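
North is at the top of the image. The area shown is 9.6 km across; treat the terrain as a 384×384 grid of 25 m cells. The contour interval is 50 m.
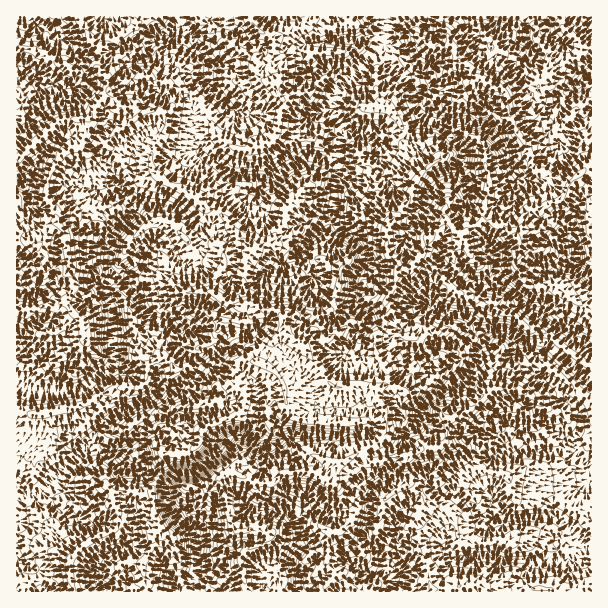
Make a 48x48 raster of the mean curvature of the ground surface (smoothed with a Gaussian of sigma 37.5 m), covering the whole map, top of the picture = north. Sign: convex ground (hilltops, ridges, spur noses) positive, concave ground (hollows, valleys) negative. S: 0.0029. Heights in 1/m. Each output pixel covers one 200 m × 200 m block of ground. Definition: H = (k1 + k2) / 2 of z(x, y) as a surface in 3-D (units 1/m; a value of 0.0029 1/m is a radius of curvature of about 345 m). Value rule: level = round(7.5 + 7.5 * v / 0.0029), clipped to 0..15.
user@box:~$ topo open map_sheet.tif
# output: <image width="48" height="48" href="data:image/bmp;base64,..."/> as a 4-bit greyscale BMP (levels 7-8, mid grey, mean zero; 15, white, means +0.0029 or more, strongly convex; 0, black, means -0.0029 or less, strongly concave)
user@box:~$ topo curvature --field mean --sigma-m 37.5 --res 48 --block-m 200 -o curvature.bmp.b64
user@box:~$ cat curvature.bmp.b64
<image width="48" height="48" href="data:image/bmp;base64,Qk32BAAAAAAAAHYAAAAoAAAAMAAAADAAAAABAAQAAAAAAIAEAAATCwAAEwsAABAAAAAAAAAAAAAAABEREQAiIiIAMzMzAERERABVVVUAZmZmAHd3dwCIiIgAmZmZAKqqqgC7u7sAzMzMAN3d3QDu7u4A////AKpVykRpmlVHlmxYwat4q6J5ycy5l6y6q4eG9gzEyFg1WcdLwLjMgkRmtZmprGaIeEd35wjaxmxEovVIN6lzTDWZlzI1AjM1V3mYrYAVaJwzqTyHkImHs1SedYmHm6mZdpl3efyDjc4li7W/oZq5VrR4ZaqavIloZ1eZVDS0nMIDe73ssMxrstHad4iFeam2SoqVR3nCjiDXLnIhBkKG0NYriJpFNCNEuFZ5mYujbgxKXEPGZlmJkMl2uISmbKpqmFZXZouerw/6qDiNOCjmlRmpRkmFineIZWxUmp8mChAJ/LuM2c6qakNlaHd4qneIh4mVNqgEO8SQrbxNxYaZi+XVSFaHqbqolYibZFPPK/31AutFW7p5tlr9umlkRDM2R3eHlVUhb1Z+sJAhHJlXeuUdnbRqaGeYS3eGXDj9SJufpwt+MBNWVIwUqDuEhYpXZ3qYhdFMxiISnvw3vcupmZbAXvlIRcR5hrm97GxAGd/+lWpXyHdnZ8ZkPnvUq0m3SUQyI7u8gFV3SJlnqWeZiZb+MIbdqeuTq2dlhAbZ85B3y7V3mVmpuauGxwepmHY6s6aobjAhta94aYaZdntWZ4dZaoCbaWXKGEpbepkeudMReMuHd7ZXh5lZfqZKpcmQt1mFnOMsepPtNYu5e6Z0iHg4AiYn9RMcMxzabLIqjKIy0RBKqJnYKaas38dBUMuSiIBFjbQvYQd2raok5FUM8KdXqKdFXeQpe/2ot7QvCqStVLrt7Jv0A+ljQBOI2AN7iyBqtpD1Ko2D3YpXZkPhrNtlKu694Hl5t4tEilBliJqrw2ZYekS6GF9HZ5MCBfrLuYmk15UryXhUhok2fBW4CH/IWIh6PpQoYFfx+JDwWaVnekuEJZufIl9fgsf1T2OUD02i1oCeC2amiU2pwMtsCOY6ory0LKqZDqmV2HUvoWunlLp5mguAiMgo9KxAf5d5D4edVU4E6rxUWoVph6FIecwme6rJ58naLnaMiZnCa5JKnGZmuGcJuJyCfmaHk8g1HbXIV4mTMiasZmd5vLoKhrThbcKZVpnOWUfkZmlWuZzKmLhHu7gLeZKWO7BdVmdrZxTld5gomrZohBMQa80ViVifBrRtg1iH2fCdV3l2ilZ3Q6moAJZWqld49gK9YKl0nvkcmpSVimZ0eLuolQY29Xh2f+CvCOdVbG+DnDtnWoZnnHm8it1IdDiZugfZCed0aobpWIO3Z6Znt3d7iH5zNHilgr9Abod5a4V+7cRaZ7Znp2VZhDZEynuxExB63ldomaR3RtXdyppqoVd3ymRK66xDqbsiymZluKV2dI6GgjapFoh7itc1tbpEupqXqGlkS8RVNC2GasqEPJirk19zWokohkvvtluaFTJq6ftH6nmnWkmYqDFVOYN0adiVhWm5ZHrqY2e3GIqURop5lsmsY3h6UspGeETJudx1N+tJZ5hii7QqZ1Z3qWRK3PY8phqyi6WSWbWocCYYcynrmYqGdle/K6aKjhwb1VRXjUWJzJKue55Fmrhs51VpSlJ4VjhcVA=="/>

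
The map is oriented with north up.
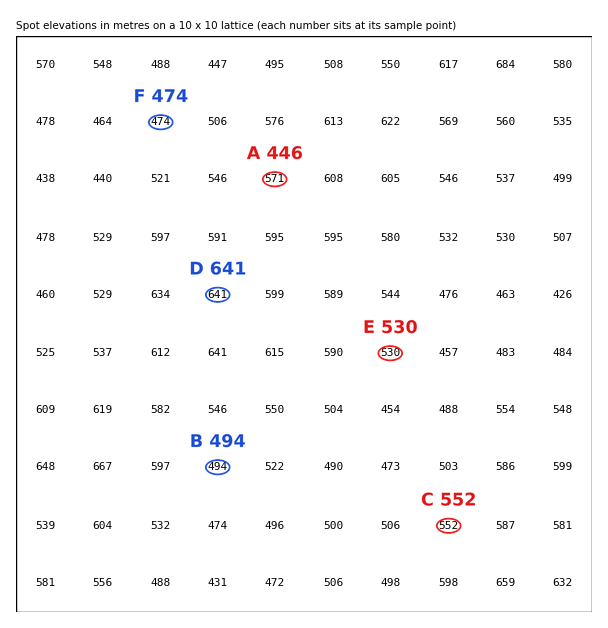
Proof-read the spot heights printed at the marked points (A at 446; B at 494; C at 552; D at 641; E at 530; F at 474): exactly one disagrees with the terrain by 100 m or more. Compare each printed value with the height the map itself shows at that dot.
A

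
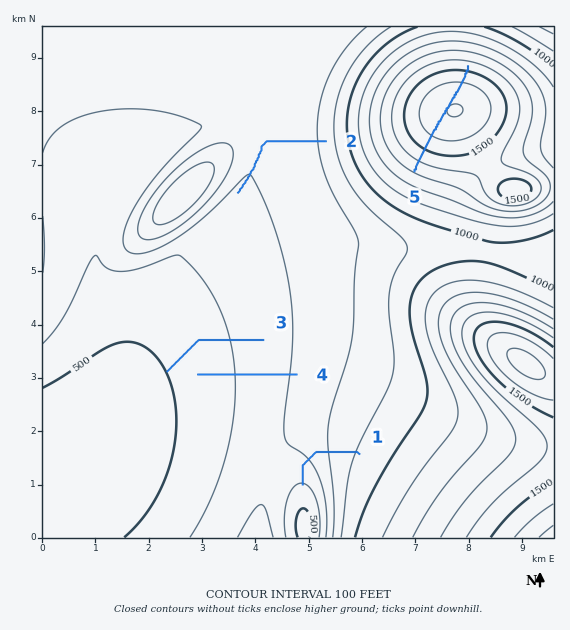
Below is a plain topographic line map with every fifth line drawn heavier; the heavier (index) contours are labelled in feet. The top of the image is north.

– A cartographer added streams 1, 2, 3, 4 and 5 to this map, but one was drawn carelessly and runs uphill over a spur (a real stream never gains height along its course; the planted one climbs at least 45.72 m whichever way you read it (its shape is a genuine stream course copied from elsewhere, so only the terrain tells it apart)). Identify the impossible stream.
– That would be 5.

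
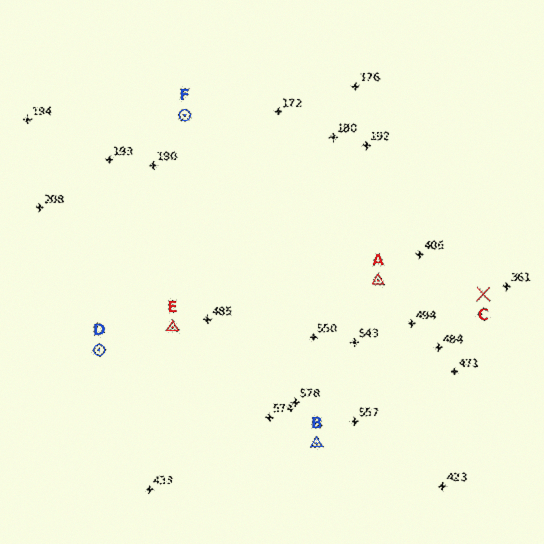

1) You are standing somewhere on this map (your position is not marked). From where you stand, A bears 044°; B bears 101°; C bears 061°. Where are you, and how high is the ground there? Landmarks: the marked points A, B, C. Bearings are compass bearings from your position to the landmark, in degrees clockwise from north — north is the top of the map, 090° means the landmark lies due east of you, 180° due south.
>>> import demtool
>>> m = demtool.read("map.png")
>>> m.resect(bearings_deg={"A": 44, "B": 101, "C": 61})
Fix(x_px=237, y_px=428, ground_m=560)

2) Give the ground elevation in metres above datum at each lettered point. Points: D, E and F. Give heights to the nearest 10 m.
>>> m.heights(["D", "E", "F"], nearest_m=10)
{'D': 340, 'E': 450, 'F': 180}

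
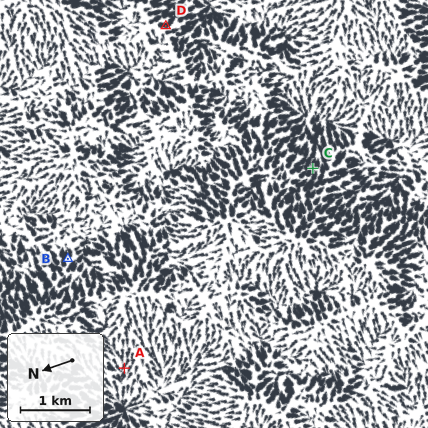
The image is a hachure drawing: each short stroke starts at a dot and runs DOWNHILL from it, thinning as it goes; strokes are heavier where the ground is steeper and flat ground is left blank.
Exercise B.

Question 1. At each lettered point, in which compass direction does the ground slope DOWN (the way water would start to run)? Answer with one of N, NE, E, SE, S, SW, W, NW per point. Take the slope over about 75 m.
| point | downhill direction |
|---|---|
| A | NW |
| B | SE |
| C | SE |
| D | S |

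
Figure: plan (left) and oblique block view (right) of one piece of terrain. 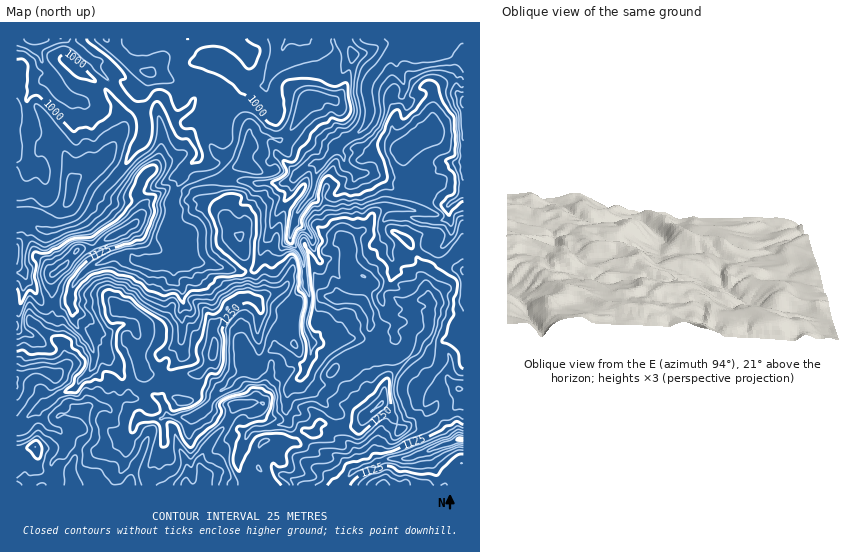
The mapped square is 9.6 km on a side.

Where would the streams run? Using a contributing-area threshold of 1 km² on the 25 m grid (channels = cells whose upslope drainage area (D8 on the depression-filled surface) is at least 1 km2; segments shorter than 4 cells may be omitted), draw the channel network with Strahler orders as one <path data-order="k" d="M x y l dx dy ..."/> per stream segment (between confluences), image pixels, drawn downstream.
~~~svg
<path data-order="1" d="M337 485l5 0 8-11 5-4 7-2 2-2 11-2 2-2 4 0 7-3 21 0 9-5 3 0 10-5 8-2 3-2 9-2 8-4 4 1"/><path data-order="1" d="M66 441l-3-6-6-6-8-2-3-3-4-6-4-5 0-3 3-4 6-1 10-11 18-5 2-3 3-6 10-9 4-7 0-13-5-9-12-14-4-11 0-8-3-4 0-11 5-12 7-8 8-7 7-3 2 0 13-7 8-1 2-2 8 0 8 7 9 0 1 2 6 0 1 1 19 0"/><path data-order="1" d="M164 438l0-12-3-7"/><path data-order="1" d="M246 438l2-4 7-6 3 1 9-1 5-2 12-1 4-3 0-3-2-5 1-23 4-7 13-11 1-5 2-4"/><path data-order="1" d="M126 435l7-7 0-3 5-6 23 0"/><path data-order="2" d="M161 419l4-2 24 0 21-14 6-9 6-4 3-1 13-14 5-3 7 0 6-6"/><path data-order="1" d="M421 387l5-4 1-4 13-14 0-18 1-3 4-3 15 0 2-1 1-2 0-12"/><path data-order="2" d="M256 366l1 0 7-7 7-9 3-1 5 0 5 2 11 11 7 3 4 0 1-1"/><path data-order="2" d="M307 364l4-8 0-6 1-1-3-12-2-3"/><path data-order="1" d="M245 356l0 3 1 2 6 5 4 0"/><path data-order="1" d="M378 348l7-3 10-7-2-9 4-5 0-2-2-2-6-3-4-3 0-6-3-5 0-10 7-7 4-13 0-12-3-5 0-13-7-8-1-4 0-7 6-7 2-1 17 0 6 2 15 1 2 2 12 0 2-2 3 0 2-2-1-12 5-4 3-1 7-7 0-95"/><path data-order="1" d="M313 340l-6-6"/><path data-order="1" d="M182 337l0-18-2-5 0-4 3-3 0-5-1-1 0-12-8-8 0-17"/><path data-order="2" d="M307 334l-2-5 0-7 1-1 1-9 1-2 0-4 1-1 0-10-3-7-1-20-1-1 0-6-3-7-10-11 0-11 3-9"/><path data-order="1" d="M19 312l0-4 2-6 0-4 1-2 2-11 2-5 0-3-2-3 0-22 1-1 1-13 1-1 0-15 4-1 10 9 14 0 1-1 4 0 17-6 11-9 13-23 23-24 5-7 4-11 11-11 0-17-1-3-10-11"/><path data-order="2" d="M174 264l4-3 0-4"/><path data-order="1" d="M196 263l-13 0-5-6"/><path data-order="2" d="M178 257l-2-6-7-7 0-16 3-3 0-2 2-2 1-4 0-29 5-5 0-8 2-3 10-10 3-1 4-3 1-5-8-18-4-2-6 0-4-3-3-4-1-6-2-2-1-6"/><path data-order="1" d="M315 252l-2-5 0-7-4-7-7-7-8-3"/><path data-order="2" d="M294 223l4-12 4-7 7-7 4-7 2-15 3-6 8-9"/><path data-order="1" d="M279 209l11-14 2-6 0-6 3-7"/><path data-order="1" d="M281 183l11-3 3-4"/><path data-order="2" d="M295 176l12-10 6-3 6 0 7-3"/><path data-order="1" d="M358 173l-4-1-10-9-1-7-4-4-2-3 2-2 4-5"/><path data-order="1" d="M29 165l0-5-1-1 0-29 3-4 0-9-4-11 0-8 16-16 12 0 0-4"/><path data-order="3" d="M326 160l15-16 2-2"/><path data-order="3" d="M343 142l7-5 10-5 5-6 5-14-2-15-1-1 0-10 1-3 18-26 10-9 3-1"/><path data-order="2" d="M171 112l-11-14-6 0-2 1-6 8-13 0"/><path data-order="2" d="M133 107l-14-14-4-7-18-17-1-6-12-8-3-5-7-4-7-7-6 0"/><path data-order="1" d="M81 100l-6-1-7-4-11-11 0-3-2-3"/><path data-order="1" d="M197 97l-4 5-3 5-10 9-5 1-4-5"/><path data-order="1" d="M266 91l0-7"/><path data-order="2" d="M266 84l3-8 9-14 5-14 2-4 5-4 3 0 1-1 11 0"/><path data-order="2" d="M55 78l-5-8-8-8-2-7-11-8-9-5 0-3"/><path data-order="1" d="M402 78l-5-10 0-19 2-2"/><path data-order="1" d="M222 68l6 4 10 4 4 3 8 5 3 0 2 1 10 0 1-1"/><path data-order="3" d="M399 47l7-4 6 0 9 4 23 1 7-5 1-4"/>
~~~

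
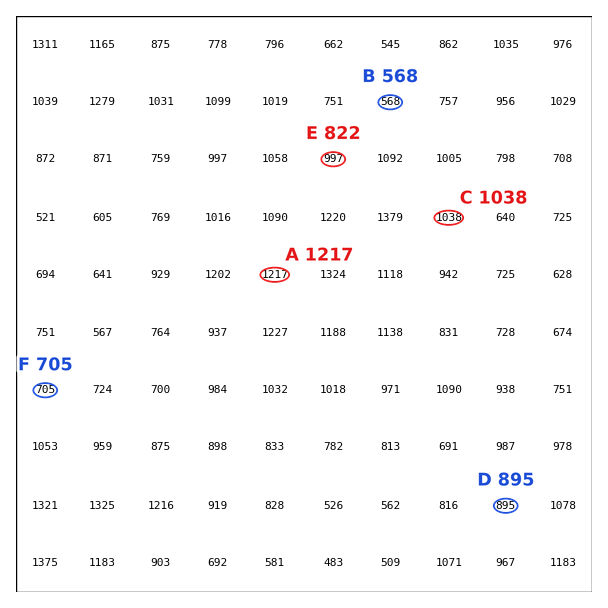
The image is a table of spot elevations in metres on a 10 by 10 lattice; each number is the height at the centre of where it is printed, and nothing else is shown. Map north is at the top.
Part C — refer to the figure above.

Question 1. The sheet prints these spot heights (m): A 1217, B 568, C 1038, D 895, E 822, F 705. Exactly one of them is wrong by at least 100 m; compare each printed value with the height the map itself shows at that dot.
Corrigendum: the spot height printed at E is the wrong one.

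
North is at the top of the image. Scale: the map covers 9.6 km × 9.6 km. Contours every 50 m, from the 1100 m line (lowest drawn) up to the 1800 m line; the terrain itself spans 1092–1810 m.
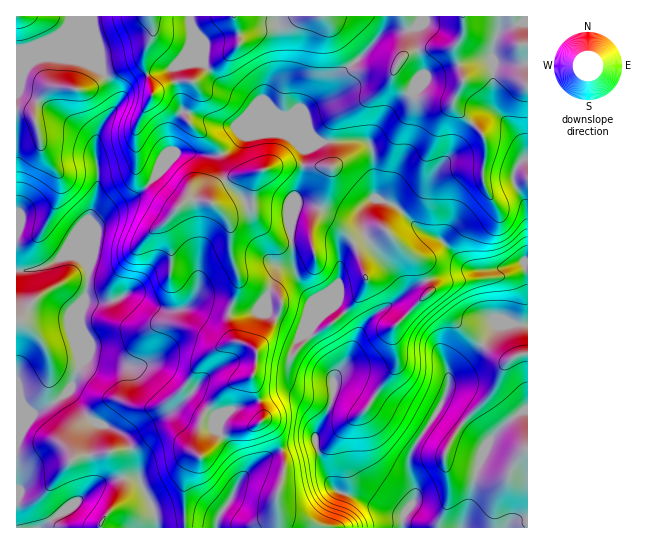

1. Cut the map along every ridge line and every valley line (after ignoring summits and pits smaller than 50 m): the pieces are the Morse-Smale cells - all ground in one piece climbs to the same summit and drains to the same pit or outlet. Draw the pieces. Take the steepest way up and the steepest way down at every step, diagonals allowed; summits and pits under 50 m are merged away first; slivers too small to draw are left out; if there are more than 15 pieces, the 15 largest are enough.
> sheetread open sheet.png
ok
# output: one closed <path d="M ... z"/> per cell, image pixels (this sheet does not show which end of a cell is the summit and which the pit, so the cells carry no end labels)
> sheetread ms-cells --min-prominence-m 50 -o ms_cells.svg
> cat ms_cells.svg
<path d="M358 140l-33 3-6-2-15 10-1 24-10 24-2 20 1 39 4 16-3-2-12 1-8 9-6 13 0 16 3 4 21 10 11 3 5 5-12 10-4 10 0 6 14 9 20 5 8 6 0 16-2 11-15 27 0 8-33 9 1 23-7 20 2 34 248 1 1-265-9 0-21 6-12 2-9 0-11-4-27-28-21-11-25-24-18-6-3-49-3-6z"/><path d="M527 16l-141 0-3 15-14 18-28 25-6 20-9 7-22 10 7 23 10 9 30-3 18 3 4 12 2 43 22 9 21 21 21 11 27 28 11 4 21-2 30-7 0-48-3-11-12-22 3-14 5-6 7-3z"/><path d="M74 256l-13 1-10 7-14 5-21 2 0 256 169 1-1-46 5-16 6-7 5-2-4-6 0-10 5-22 6-9-18-13-18 15-41 23-5 0-27-11-14-10-16-21 12-27-1-53 6-15 3-13 0-19-7-7z"/><path d="M131 293l-25 10-20-2-7 13 1 52-12 27 16 21 9 7 28 12 9 2 41-23 18-15 18 12 19-22 27-12 3-9 0-16-23-12-4-12 0-14-19-5-20 0-12 4-13 0z"/><path d="M190 16l-98 1 1 13 7 21 1 19 5 6 11-7 21-8 6-6 0 10 8 22 0 10-16 30 0 42 3 8 8 8 28-32 43 3 12-5 12-15 13 0 10-3 18 0 20 8 14 0-11-14-51-22-12-9-20-9-19-24 0-6-11-24z"/><path d="M147 185l-12 12-21 11-21 17-5 14 0 46-5 18 3-2 27 0 14-8 4 0 34 18 13 0 12-4 20 0 19 5 8-21 2-16-8-22 0-26-3-8-14-15-5-3-22-1-10 8z"/><path d="M105 76l-19 13-23-2-14 1-12 13-4 14-6-4-11-1 1 161 20-2 12-4 16-9 13 1 10 8 0-44 8-23 3-23-4-22 1-14 8-17 15-20-3-9z"/><path d="M283 133l-41 3-12 15-12 5-43-3-27 32 11 11 18 12 10-8 22 1 5 3 14 15 3 8 0 26 8 22 0 11-10 24 1 3 25-1 12-14 6-16 8-9 14 0-4-35 1-33 9-23 3-31 15-9-16-1z"/><path d="M385 16l-194 0 0 9 12 28 2 13 18 21 20 9 12 9 52 23-3-17 22-10 9-7 6-20 28-25 14-18 2-8z"/><path d="M266 299l-11 13-26 2 0 12 4 12 23 12 0 16-3 10-27 11-19 23 9 8 3 7-2 5 5 6 8-5 19-3 12-7 4 0 11 14 6 16 34-10 0-8 15-27 2-11 0-16-8-6-20-5-14-9 0-6 4-10 12-10-5-5-11-3-21-10-3-4z"/><path d="M222 436l-20 20-10 6-5 9-3 11 1 45 93 1-1-35 7-20-1-22-4 0-13 6-23 19 1-5-4-10z"/><path d="M91 16l-75 1 1 92 10 2 6 4 4-14 12-13 14-1 23 2 19-14-4-5-1-19z"/><path d="M143 55l-5 6-21 8-12 8 11 16 3 9-15 20-8 17-1 14 4 22-3 23-8 23 1 18 6-16 19-15 21-11 12-11-8-9-3-8 0-42 16-30 0-10-7-17z"/><path d="M265 421l-4 0-12 7-15 1-11 6 17 26 4 10-1 5 15-13 23-13-5-15z"/><path d="M207 411l-6 8-5 22 0 10 3 5 3 0 19-21-4-5 2-5-3-7z"/>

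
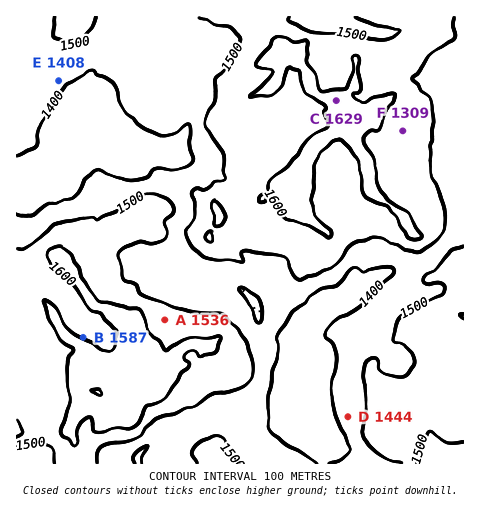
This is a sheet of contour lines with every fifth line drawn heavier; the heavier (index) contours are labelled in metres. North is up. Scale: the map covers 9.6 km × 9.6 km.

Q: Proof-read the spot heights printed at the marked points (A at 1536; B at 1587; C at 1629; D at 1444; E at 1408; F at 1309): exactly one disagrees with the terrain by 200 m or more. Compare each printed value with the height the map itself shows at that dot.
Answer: F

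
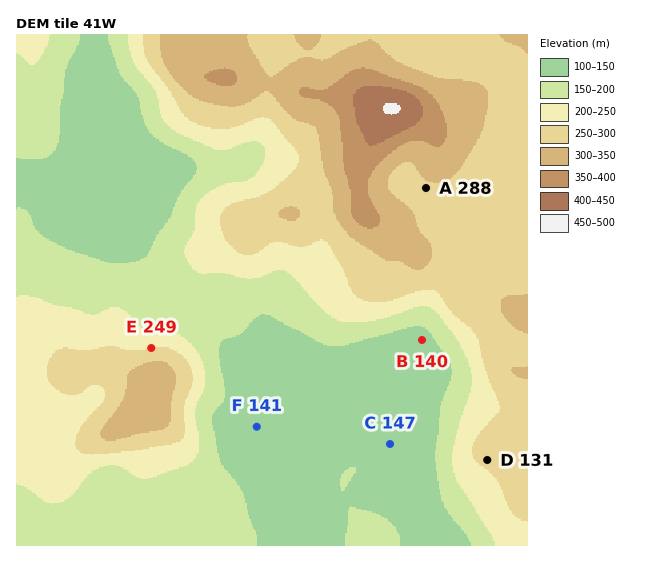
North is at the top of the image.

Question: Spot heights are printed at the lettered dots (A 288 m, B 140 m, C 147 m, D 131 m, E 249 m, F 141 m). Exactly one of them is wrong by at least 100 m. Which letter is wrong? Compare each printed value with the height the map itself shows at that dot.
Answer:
D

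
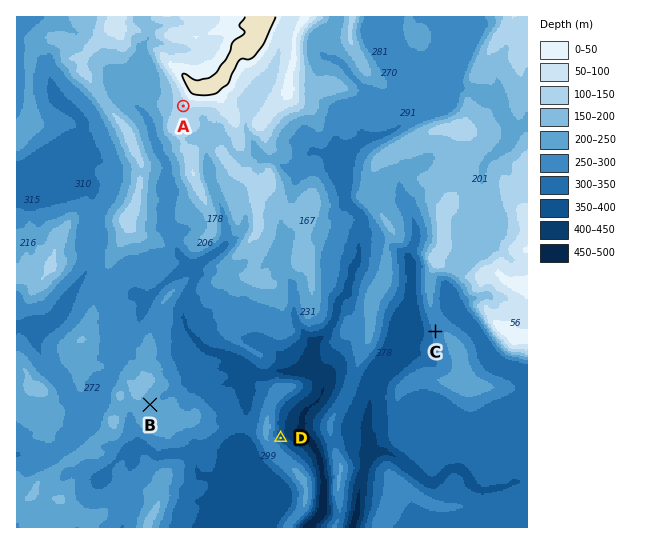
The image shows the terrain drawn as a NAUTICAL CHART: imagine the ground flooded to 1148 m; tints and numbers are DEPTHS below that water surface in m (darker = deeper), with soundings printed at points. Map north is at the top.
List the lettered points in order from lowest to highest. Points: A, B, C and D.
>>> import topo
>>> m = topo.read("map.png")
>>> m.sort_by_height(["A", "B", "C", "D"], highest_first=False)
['D', 'C', 'B', 'A']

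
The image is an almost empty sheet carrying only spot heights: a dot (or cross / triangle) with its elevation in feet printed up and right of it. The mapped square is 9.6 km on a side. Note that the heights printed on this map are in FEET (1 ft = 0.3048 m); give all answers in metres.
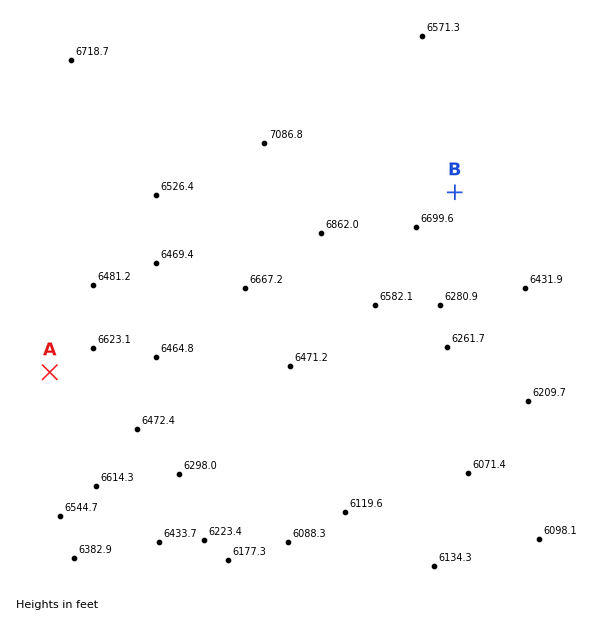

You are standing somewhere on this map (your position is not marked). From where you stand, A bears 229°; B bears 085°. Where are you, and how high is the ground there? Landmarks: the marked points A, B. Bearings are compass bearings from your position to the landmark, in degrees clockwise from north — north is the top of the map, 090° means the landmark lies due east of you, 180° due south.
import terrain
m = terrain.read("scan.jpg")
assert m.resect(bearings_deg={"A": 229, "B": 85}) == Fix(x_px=235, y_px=212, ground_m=2050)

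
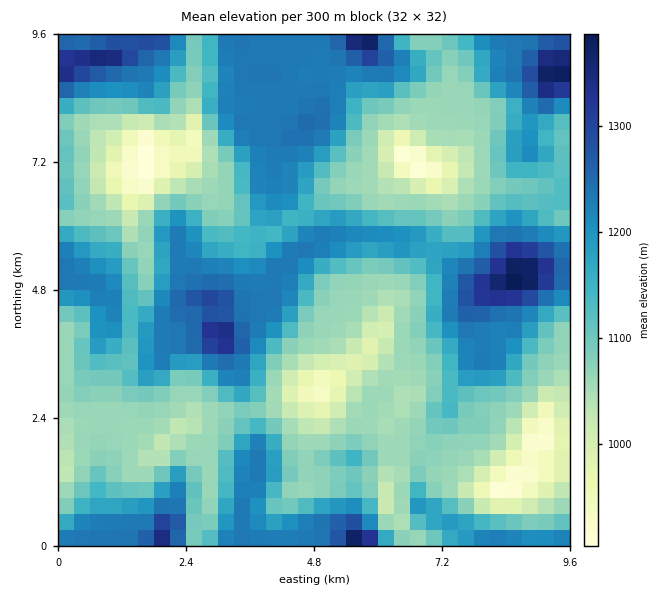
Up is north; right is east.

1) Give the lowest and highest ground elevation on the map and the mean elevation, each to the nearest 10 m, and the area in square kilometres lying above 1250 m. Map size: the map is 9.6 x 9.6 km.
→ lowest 900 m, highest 1400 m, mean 1130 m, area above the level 6.9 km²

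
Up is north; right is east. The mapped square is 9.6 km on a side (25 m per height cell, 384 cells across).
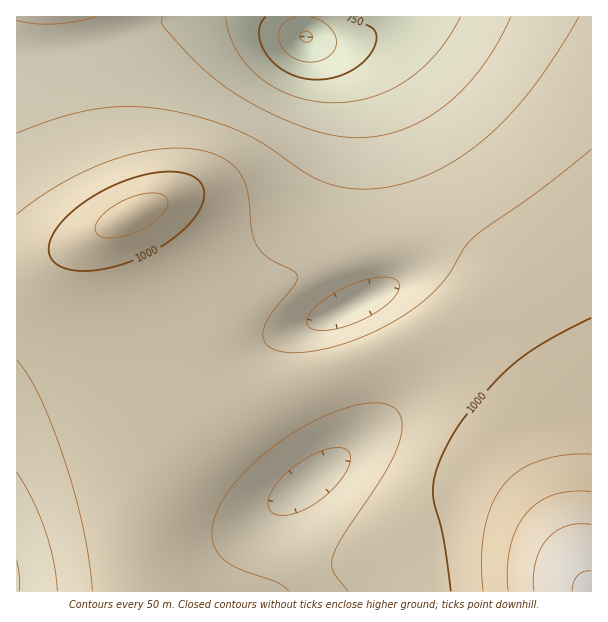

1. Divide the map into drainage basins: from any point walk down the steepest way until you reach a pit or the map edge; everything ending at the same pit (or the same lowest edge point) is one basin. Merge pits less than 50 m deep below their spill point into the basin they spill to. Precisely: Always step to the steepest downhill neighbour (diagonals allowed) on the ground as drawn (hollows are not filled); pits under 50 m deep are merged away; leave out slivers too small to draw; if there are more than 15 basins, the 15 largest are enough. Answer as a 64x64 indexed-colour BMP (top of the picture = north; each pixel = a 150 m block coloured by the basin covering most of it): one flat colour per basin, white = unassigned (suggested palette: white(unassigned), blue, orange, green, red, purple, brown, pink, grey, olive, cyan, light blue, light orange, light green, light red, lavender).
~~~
<image width="64" height="64" href="data:image/bmp;base64,Qk12CAAAAAAAAHYAAAAoAAAAQAAAAEAAAAABAAQAAAAAAAAIAAATCwAAEwsAABAAAAAAAAAA////ALR3HwAOf/8ALKAsACgn1gC9Z5QAS1aMAMJ34wB/f38AIr28AM++FwDox64AeLv/AIrfmACWmP8A1bDFADMzMzMzMzMyIiIiIiIiIiIiIiIiIiIiIiIiIiIiIiIiMzMzMzMzMzIiIiIiIiIiIiIiIiIiIiIiIiIiIiIiIiEzMzMzMzMzMiIiIiIiIiIiIiIiIiIiIiIiIiIiIiIiITMzMzMzMzMiIiIiIiIiIiIiIiIiIiIiIiIiIiIiIiIhMzMzMzMzMyIiIiIiIiIiIiIiIiIiIiIiIiIiIiIiIkEzMzMzMzMzIiIiIiIiIiIiIiIiIiIiIiIiIiIiIiIiQTMzMzMzMzMiIiIiIiIiIiIiIiIiIiIiIiIiIiIiIiQRMzMzMzMzMyIiIiIiIiIiIiIiIiIiIiIiIiIiIiIiJBEzMzMzMzMzMiIiIiIiIiIiIiIiIiIiIiIiIiIiIiIkETMzMzMzMzMyIiIiIiIiIiIiIiIiIiIiIiIiIiIiIkQRMzMzMzMzMzIiIiIiIiIiIiIiIiIiIiIiIiIiIiIiRBEzMzMzMzMzMiIiIiIiIiIiIiIiIiIiIiIiIiIiIiJEETMzMzMzMzMzIiIiIiIiIiIiIiIiIiIiIiIiIiIiJEQRMzMzMzMzMzMyIiIiIiIiIiIiIiIiIiIiIiIiIiIkRBEzMzMzMzMzMzMiIiIiIiIiIiIiIiIiIiIiIiIiIiREETMzMzMzMzMzMzIiIiIiIiIiIiIiIiIiIiIiIiIiJEQRMzMzMzMzMzMzMSIiIiIiIiIiIiIiIiIiIiIiIiJERBEzMzMzMzMzMzMREiIiIiIiIiIiIiIiIiIiIiIiIkREETMzMzMzMzMzMxERIiIiIiIiIiIiIiIiIiIiIiIiREQRMzMzMzMzMzMzERFEIiIiIiIiIiIiIiIiIiIiIiREQREzMzMzMzMzMzEREUREIiIiIiIiIiIiIiIiIiIiJERBETMzMzMzMzMzMREUREREIiIiIiIiIiIiIiIiIiJERBERMzMzMzMzMzMRERREREREQiIiIiIiIiIiIiIiJEREEREzMzMzMzMzMxERFEREREREQiIiIiIiIiIiIiJEREERETMzMzMzMzMxEREURERERERERCIiIiIiIiIiJEREQRERMzMzMzMzMzERERREREREREREREIiIiIiIiJEREQREREzMzMzMzMzERERFEREREREREREREQiIiIiRERERBERETMzMzMzMzMRERERRERERERERERERERERERERERBERERMzMzMzMzMxERERFERERERERERERERERERERERBEREREzMzMzMzMxERERERREREREREREREREREREREREERERETMzMzMzMzEREREREUREREREREREREREREREREERERERMzMzMzMzERERERERFEREREREREREREREREREEREREREzMzMzMzMRERERERERREREREREREREREREREQRERERETMzMzMzMxERERERERERREREREREREREREREQRERERERMzMzMzMxERERERERERERRERERERERERERERBEREREREzMzMzMzERERERERERERERRERERERERERERBEREREREREzMzMzMRERERERERERERERRERERERERERBEREREREREREzMzMxERERERERERERERERFERERERERBEREREREREREREzMxERERERERERERERERERERREREQREREREREREREREREzERERERERERERERERERERERERERERERERERERERERERERERERERERERERERERERERERERERERERERERERERERERERERERERERERERERERERERERERERERERERERERERERERERERERERERERERERERERERERERERERERERERERERERERERERERERERERERERERERERERERERERERERERERERERERERERERERERERERERERERERERERERERERERERERERERERERERERERERERERERERERERERERERERERERERERERERERERERERERERERERERERERERERERERERERERERERERERERERERERERERERERERERERERERERERERERERERERERERERERERERERERERERERERERERERERERERERERERERERERERERERERERERERERERERERERERERERERERERERERERERERERERERERERERERERERERERERERERERERERERERERERERERERERERERERERERERERERERERERERERERERERERERERERERERERERERERERERERERERERERERERERERERERERERERERERERERERERERERERERERERERERERERERERERERERERERERERERERERERERERERERERERERERERERERERERERERERERERERERERERERERERERERERERERERERERERERERERERERERERERERERERERERERERERERERERERERERERERERERERERERERERERERERERERERERERERERERERERERERERERERERERERERERERERERERERERERERERERERERERERERERERERERERERERERERERERERERERERERERERERERERERERERERERERERERERERERERERERERERERERERERERERERERERERERERERERERERERERERERERERERERERERERERERERERERERERERERERERERERERERERERERERERERERERERERER"/>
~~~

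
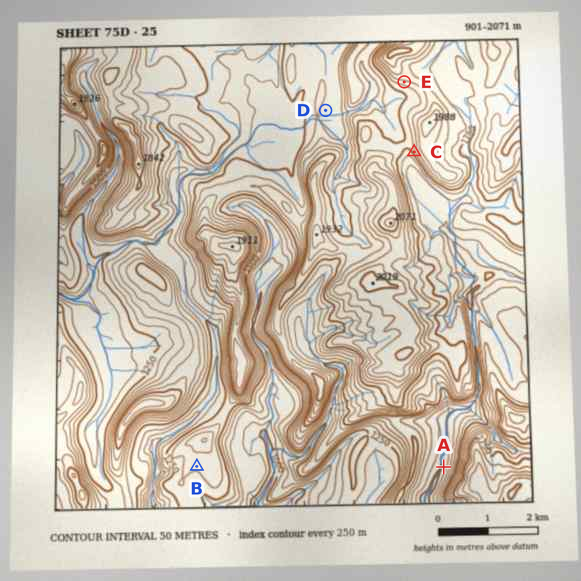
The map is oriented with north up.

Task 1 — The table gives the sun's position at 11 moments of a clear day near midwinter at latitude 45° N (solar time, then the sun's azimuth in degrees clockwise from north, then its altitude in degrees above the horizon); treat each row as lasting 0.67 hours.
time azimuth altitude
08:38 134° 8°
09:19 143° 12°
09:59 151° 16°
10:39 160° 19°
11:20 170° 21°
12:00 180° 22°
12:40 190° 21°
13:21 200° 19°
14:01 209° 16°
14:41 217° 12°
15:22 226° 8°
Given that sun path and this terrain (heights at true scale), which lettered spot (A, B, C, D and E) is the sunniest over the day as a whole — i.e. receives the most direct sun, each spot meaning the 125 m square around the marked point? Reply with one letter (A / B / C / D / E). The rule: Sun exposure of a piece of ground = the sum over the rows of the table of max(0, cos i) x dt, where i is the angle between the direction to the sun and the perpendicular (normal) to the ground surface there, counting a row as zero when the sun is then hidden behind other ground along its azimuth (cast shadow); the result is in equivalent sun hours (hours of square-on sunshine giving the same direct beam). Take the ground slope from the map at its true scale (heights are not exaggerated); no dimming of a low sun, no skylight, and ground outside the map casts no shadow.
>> E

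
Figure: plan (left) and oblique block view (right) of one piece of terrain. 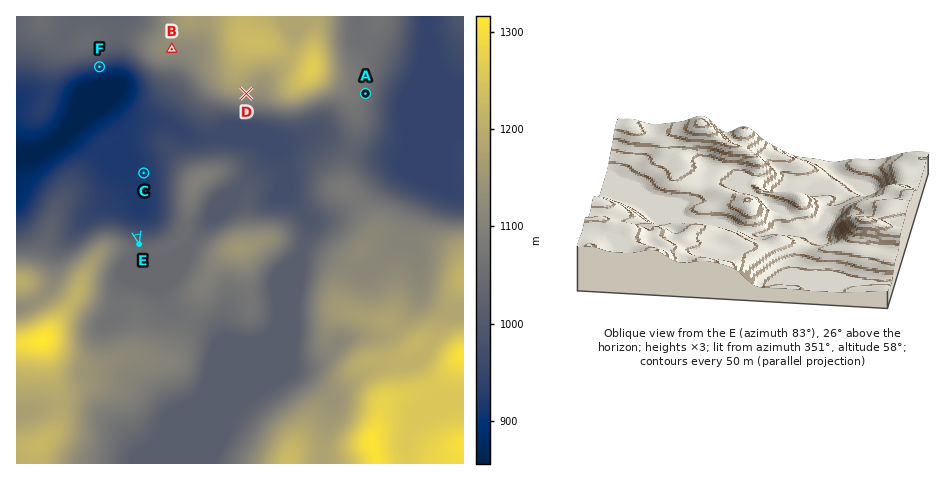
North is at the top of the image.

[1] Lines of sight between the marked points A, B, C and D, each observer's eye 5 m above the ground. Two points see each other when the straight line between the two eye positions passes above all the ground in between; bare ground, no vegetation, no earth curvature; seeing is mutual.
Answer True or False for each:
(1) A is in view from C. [False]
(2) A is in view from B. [False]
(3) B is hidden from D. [True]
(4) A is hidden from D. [True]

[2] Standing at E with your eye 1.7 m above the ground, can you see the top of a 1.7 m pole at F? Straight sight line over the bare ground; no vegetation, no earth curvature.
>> yes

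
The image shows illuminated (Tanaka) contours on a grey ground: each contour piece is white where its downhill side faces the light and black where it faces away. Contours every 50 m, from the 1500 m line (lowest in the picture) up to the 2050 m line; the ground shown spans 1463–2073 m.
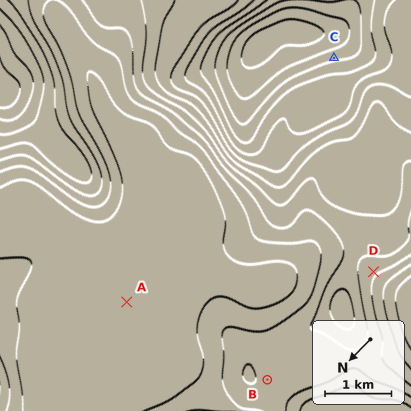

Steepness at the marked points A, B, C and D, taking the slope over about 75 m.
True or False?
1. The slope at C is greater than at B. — True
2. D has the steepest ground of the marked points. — False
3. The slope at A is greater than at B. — False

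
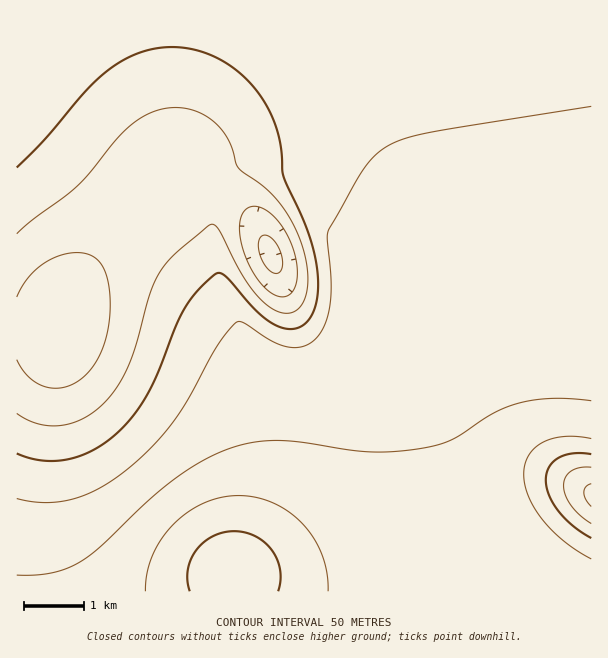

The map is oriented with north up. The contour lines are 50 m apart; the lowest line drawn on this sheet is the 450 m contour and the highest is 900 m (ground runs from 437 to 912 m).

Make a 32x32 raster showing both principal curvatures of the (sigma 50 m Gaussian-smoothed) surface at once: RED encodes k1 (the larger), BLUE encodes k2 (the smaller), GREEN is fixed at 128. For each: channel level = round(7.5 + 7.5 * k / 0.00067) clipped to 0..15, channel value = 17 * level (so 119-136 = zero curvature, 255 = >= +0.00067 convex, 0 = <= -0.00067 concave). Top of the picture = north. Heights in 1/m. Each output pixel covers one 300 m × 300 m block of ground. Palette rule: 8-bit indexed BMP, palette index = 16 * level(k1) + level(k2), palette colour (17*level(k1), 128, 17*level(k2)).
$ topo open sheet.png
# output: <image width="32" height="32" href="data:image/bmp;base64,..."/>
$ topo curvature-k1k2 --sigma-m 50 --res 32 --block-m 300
<image width="32" height="32" href="data:image/bmp;base64,Qk02CAAAAAAAADYEAAAoAAAAIAAAACAAAAABAAgAAAAAAAAEAAATCwAAEwsAAAABAAAAAAAAAIAAABGAAAAigAAAM4AAAESAAABVgAAAZoAAAHeAAACIgAAAmYAAAKqAAAC7gAAAzIAAAN2AAADugAAA/4AAAACAEQARgBEAIoARADOAEQBEgBEAVYARAGaAEQB3gBEAiIARAJmAEQCqgBEAu4ARAMyAEQDdgBEA7oARAP+AEQAAgCIAEYAiACKAIgAzgCIARIAiAFWAIgBmgCIAd4AiAIiAIgCZgCIAqoAiALuAIgDMgCIA3YAiAO6AIgD/gCIAAIAzABGAMwAigDMAM4AzAESAMwBVgDMAZoAzAHeAMwCIgDMAmYAzAKqAMwC7gDMAzIAzAN2AMwDugDMA/4AzAACARAARgEQAIoBEADOARABEgEQAVYBEAGaARAB3gEQAiIBEAJmARACqgEQAu4BEAMyARADdgEQA7oBEAP+ARAAAgFUAEYBVACKAVQAzgFUARIBVAFWAVQBmgFUAd4BVAIiAVQCZgFUAqoBVALuAVQDMgFUA3YBVAO6AVQD/gFUAAIBmABGAZgAigGYAM4BmAESAZgBVgGYAZoBmAHeAZgCIgGYAmYBmAKqAZgC7gGYAzIBmAN2AZgDugGYA/4BmAACAdwARgHcAIoB3ADOAdwBEgHcAVYB3AGaAdwB3gHcAiIB3AJmAdwCqgHcAu4B3AMyAdwDdgHcA7oB3AP+AdwAAgIgAEYCIACKAiAAzgIgARICIAFWAiABmgIgAd4CIAIiAiACZgIgAqoCIALuAiADMgIgA3YCIAO6AiAD/gIgAAICZABGAmQAigJkAM4CZAESAmQBVgJkAZoCZAHeAmQCIgJkAmYCZAKqAmQC7gJkAzICZAN2AmQDugJkA/4CZAACAqgARgKoAIoCqADOAqgBEgKoAVYCqAGaAqgB3gKoAiICqAJmAqgCqgKoAu4CqAMyAqgDdgKoA7oCqAP+AqgAAgLsAEYC7ACKAuwAzgLsARIC7AFWAuwBmgLsAd4C7AIiAuwCZgLsAqoC7ALuAuwDMgLsA3YC7AO6AuwD/gLsAAIDMABGAzAAigMwAM4DMAESAzABVgMwAZoDMAHeAzACIgMwAmYDMAKqAzAC7gMwAzIDMAN2AzADugMwA/4DMAACA3QARgN0AIoDdADOA3QBEgN0AVYDdAGaA3QB3gN0AiIDdAJmA3QCqgN0Au4DdAMyA3QDdgN0A7oDdAP+A3QAAgO4AEYDuACKA7gAzgO4ARIDuAFWA7gBmgO4Ad4DuAIiA7gCZgO4AqoDuALuA7gDMgO4A3YDuAO6A7gD/gO4AAID/ABGA/wAigP8AM4D/AESA/wBVgP8AZoD/AHeA/wCIgP8AmYD/AKqA/wC7gP8AzID/AN2A/wDugP8A/4D/AIeHh4eHh4eHh5iYmZmYmIeHh4eHh4eHh4d3d4eHh4eGh4eHh4eHh4eHmJiZmZiYh4eHh4eHh4eHh3eHh4eGhoWHh4eHh4eHh4eImJmZmIiHh4eHh4eHh4d3h4eHhoWEhIeHh4eHh4eHh4iImJiIh4eHh4eHh4eHh4eHh4aFhISWh4eHh4eHh4eHh4eHh4eHh4eHh4eHh4eHh4eHhoWVprmHh4eHh4eHh4eHh4eHh4eHh4eHh4eHh4eHh4aGlabI+oeHh4eHh4eHh4eHh4eHh4eHh4eHh4eHh4eHhoamt9jph4eHh4eHh4eHh4eHh4eHh4eHh4eHh4eHh4eHlqa2t7eHh4eHh4eHh4eHh4eHh4eHh4eHh4eHh4eHh4eGlpaVlXd3d3eHh4eHh4eHh4eHh4eHh4eHh3eHh4eHh4eGhoWFd3Z2dneHh4eHh4eHh4eHh4eHh4eHd4eHh4eHh4eGhoZ2dnZ2d3eHh4eHh4eHh4eHh4eHh4eHh4eHh4eHh4eHh3Z2dnZ3d4eHh4eIiIiIqKenh4eHh4eHh4eHh4eHh4eHdnZ2dnd3d4eHiIiIiLjGpaW3h4eHh4eHh4eHh4eHh4d2dnZ2d3eHh4iIiIi416WTpMaXh4eHh4eHh4eHh4eHh3d2dnZ2d4eHiIiImPe2gnGU1qeHh4eHh4eHh4eHh4eHd3Z2dnaHh4eHiIjY54VgYJTnp4eHh4eHh4eHh4eHh4d3dnZ2hoeHh4eHiPe2Y1BglfeYh4eHh4eHh4eHh4eHh3d3d4aGh4eHh4eX95VQUGO294eHh4eHh4eHh4eHh4eHh3eHh4eHh4eHh6fmhGBQddfXh4eHh4eHh4eHh4eHh4eHh4eHh4eHh3d3p8aDcHKm96eHh4eHh4eHh4eHh4eHh4eHh4eHh4d3d3eXxpOClNfHh4eHh4eHh4eHh4eHh4eHh4eHh4eHd3d3d4emlJS2x4eHh4eHh4eHh4eHh4eHh4eHiIiHh3d3d3d3d4empqeHh4eHh4eHh4eHh4eHh4eHh4iIiIiHd3d3d3d3d3eHh4eHh4eHh4eHh4eHh4eHh4eHiIiIiId3d3d3d3d3d4eHh4eHh4eHh4eHh4eHh4eHh4eIiIiHh4d3d3d3d3eHh4eHh4eHh4eHh4eHh4eHh4eHh4iIh4eHh4eHd3d3h4eHh4eHh4eHh4eHh4eHh4eHh4eHiIiHh4eHh4eHh4eHh4eHh4eHh4eHh4eHh4eHh4eHh4eIiIeHh4eHh4eHh4eHh4eHh4eHh4eHh4eHh4eHh4eHh4eHh4eHh4eHh4eHh4eHh4eHh4eHh4eHh4eHh4eHh4eHh4eHh4eHh4eHh4eHh4eHh4eHh4eHh4eHh4eHh4eHh4c="/>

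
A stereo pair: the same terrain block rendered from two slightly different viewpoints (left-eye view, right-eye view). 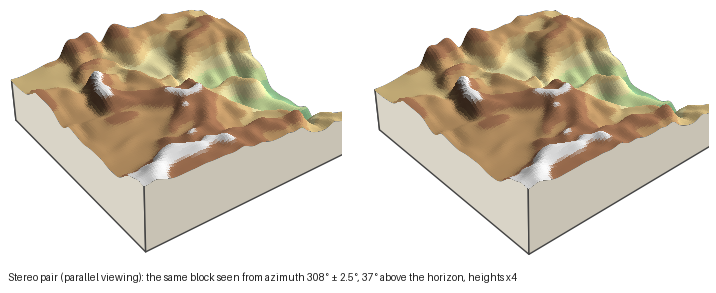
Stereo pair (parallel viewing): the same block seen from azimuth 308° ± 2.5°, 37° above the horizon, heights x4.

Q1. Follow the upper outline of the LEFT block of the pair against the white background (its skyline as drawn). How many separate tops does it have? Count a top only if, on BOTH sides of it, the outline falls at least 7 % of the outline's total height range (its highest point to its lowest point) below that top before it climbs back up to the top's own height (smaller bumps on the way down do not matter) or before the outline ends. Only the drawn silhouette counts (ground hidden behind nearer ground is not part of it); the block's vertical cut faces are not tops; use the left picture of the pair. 2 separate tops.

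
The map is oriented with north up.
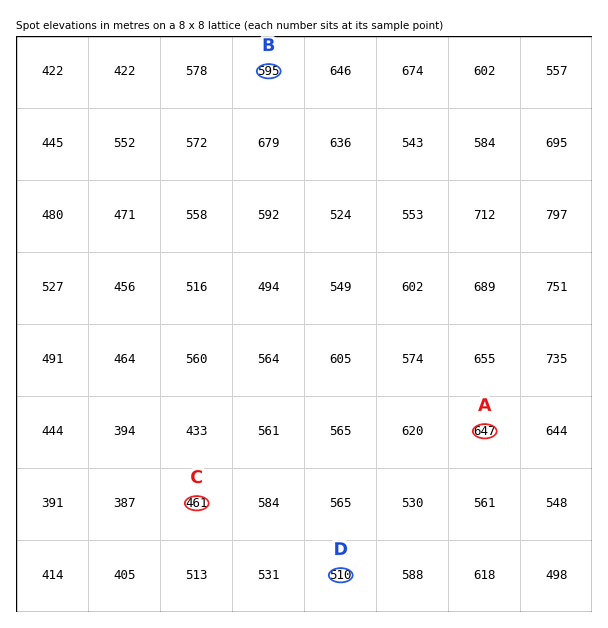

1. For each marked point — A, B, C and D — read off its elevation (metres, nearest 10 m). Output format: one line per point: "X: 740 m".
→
A: 650 m
B: 590 m
C: 460 m
D: 510 m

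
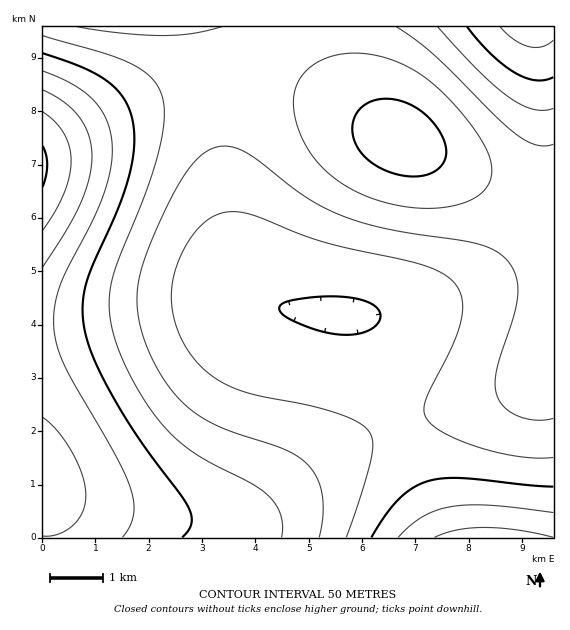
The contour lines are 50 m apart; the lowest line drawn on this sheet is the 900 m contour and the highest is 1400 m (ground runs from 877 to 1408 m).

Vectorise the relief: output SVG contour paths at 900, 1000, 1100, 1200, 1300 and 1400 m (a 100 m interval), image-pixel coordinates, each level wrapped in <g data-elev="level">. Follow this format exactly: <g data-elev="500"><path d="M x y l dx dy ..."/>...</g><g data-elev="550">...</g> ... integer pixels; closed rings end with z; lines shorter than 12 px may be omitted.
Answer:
<g data-elev="900"><path d="M435 537l22-7 27-3 33 3 36 7"/></g><g data-elev="1000"><path d="M371 537l16-24 13-15 15-11 14-6 15-3 19 0 90 9"/><path d="M341 335l-22-4-25-10-12-8-3-4 1-2 4-4 9-3 22-3 20-1 27 4 10 4 6 5 2 4 0 6-3 5-4 4-13 5z"/><path d="M553 77l-8 3-9 0-11-2-10-5-24-19-24-27"/></g><g data-elev="1100"><path d="M319 537l4-21-1-20-4-16-8-13-10-9-12-7-67-23-16-8-14-10-15-14-14-19-12-22-8-23-4-20-1-19 3-18 7-22 16-38 17-33 15-20 14-12 8-3 8-1 18 5 14 9 51 38 19 11 21 9 45 12 82 13 15 5 11 7 7 6 6 10 3 10 1 11-4 23-18 56-1 13 2 11 7 12 14 9 18 4 17-2"/><path d="M553 144l-8 2-9-1-9-4-11-7-20-17-61-62-19-15-20-13"/><path d="M222 27l-30 7-29 2-42-3-44-6"/></g><g data-elev="1200"><path d="M182 537l6-6 3-7 0-8-2-8-8-13-42-57-26-41-21-42-6-18-3-16 0-21 4-20 32-73 11-36 4-31-3-25-4-11-6-9-16-15-24-13-38-14"/><path d="M406 176l11 0 10-1 8-4 6-5 4-7 1-7-1-8-4-9-14-19-19-13-11-3-10-1-10 1-9 3-9 7-6 11 0 12 3 12 8 11 12 9 13 7z"/></g><g data-elev="1300"><path d="M43 536l16-2 14-9 10-13 3-16-3-20-10-22-14-22-16-15"/><path d="M43 267l24-37 13-26 9-25 3-23-3-20-10-19-15-15-21-12"/></g><g data-elev="1400"><path d="M43 187l4-22-1-10-3-9"/></g>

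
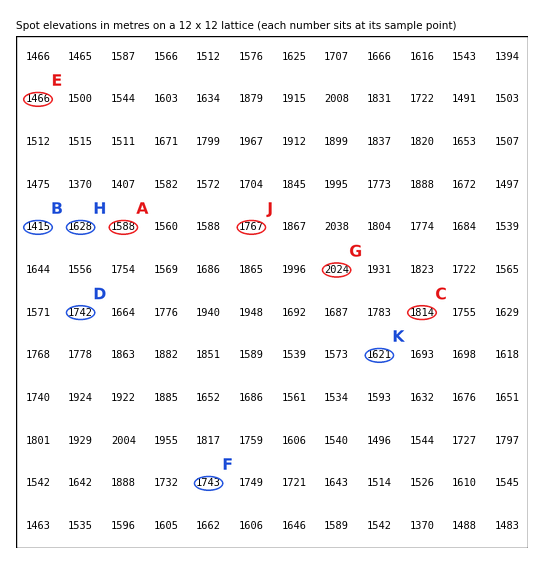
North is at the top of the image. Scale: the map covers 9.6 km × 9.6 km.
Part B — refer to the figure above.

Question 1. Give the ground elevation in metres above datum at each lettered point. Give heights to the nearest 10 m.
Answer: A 1590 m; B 1420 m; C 1810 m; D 1740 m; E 1470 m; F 1740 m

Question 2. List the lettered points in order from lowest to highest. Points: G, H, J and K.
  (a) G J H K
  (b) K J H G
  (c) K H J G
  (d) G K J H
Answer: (c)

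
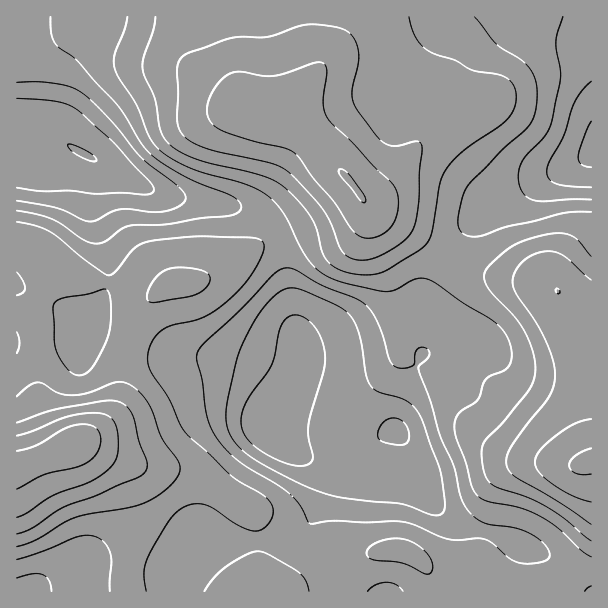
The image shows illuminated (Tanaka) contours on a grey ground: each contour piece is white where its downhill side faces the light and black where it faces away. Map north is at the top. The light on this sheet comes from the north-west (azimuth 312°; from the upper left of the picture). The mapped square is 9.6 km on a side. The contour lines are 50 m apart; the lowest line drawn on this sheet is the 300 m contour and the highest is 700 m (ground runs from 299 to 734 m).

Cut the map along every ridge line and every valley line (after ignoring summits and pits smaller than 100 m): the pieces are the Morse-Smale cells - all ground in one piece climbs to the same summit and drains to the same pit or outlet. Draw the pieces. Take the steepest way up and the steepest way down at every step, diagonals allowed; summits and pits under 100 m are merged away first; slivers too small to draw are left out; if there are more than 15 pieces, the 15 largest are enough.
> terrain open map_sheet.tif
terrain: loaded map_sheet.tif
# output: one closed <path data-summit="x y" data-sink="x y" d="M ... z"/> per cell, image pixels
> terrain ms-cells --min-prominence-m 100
<path data-summit="75 443" data-sink="86 155" d="M17 18l-1 573 247 1-5-26-2-44-3-10-5-6-11-4-31-22-17-8-55-8-26-8-29-15 19-11 12-13 8-13 6-48 10-32 11-19 17-16 11-5 19-1 9-3 77-46-11-14-16-9-21-6-56-7-21-6-39-20-57-34-18-5-5-10 0-61z"/><path data-summit="75 443" data-sink="273 425" d="M278 235l-14 6-28 19-35 20-9 3-19 1-11 5-17 16-11 19-10 32-6 48-8 13-12 13-19 11 29 15 26 8 55 8 17 8 31 22 11 4 5 6 3 10 2 44 6 26 323 0-39-34-14-10-42-16-27-6-18-9-20-22-5-10-2-17-18-31-7-7-12-4-44-40-10-6-15-4-15 0-9 8 8-19 0-21-10-57-5-41z"/><path data-summit="347 177" data-sink="591 149" d="M591 16l-282 0 1 23 6 20-2 18-19 30-8 8-13 4 14 3 15 10 40 41 24 33 8 6 38 20 34 24 16-23 22-22 48-27 40-18 19-13z"/><path data-summit="347 177" data-sink="86 155" d="M308 16l-291 0 17 46 2 66 3 5 18 5 57 34 39 20 21 6 30 2 38 8 25 12 11 14 10-4 29-14 37-28-11-15-40-41-15-10-14-3 13-4 8-8 21-35 0-13-6-20z"/><path data-summit="591 461" data-sink="273 425" d="M449 256l-29 52-4 12 0 19 6 15-22 47-4 15 0 15 12 15 12 22 2 17 5 10 20 22 18 9 27 6 42 16 14 10 31 28 12 6 1-244-8-6-12-16-13-33-7-7-66-12-16-6z"/><path data-summit="347 177" data-sink="273 425" d="M354 187l-37 29-39 18 5 12 5 41 10 57 0 21-4 15 5-4 15 0 15 4 16 11 38 35 12 4 1-14 4-15 22-47-6-15 0-19 4-12 28-51-35-25-38-20-8-6z"/><path data-summit="591 461" data-sink="591 149" d="M591 154l-18 12-40 18-48 27-22 22-15 22 22 13 16 6 66 12 7 7 13 33 12 16 7 6z"/>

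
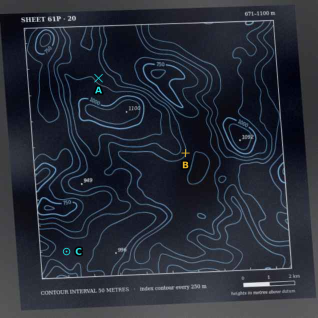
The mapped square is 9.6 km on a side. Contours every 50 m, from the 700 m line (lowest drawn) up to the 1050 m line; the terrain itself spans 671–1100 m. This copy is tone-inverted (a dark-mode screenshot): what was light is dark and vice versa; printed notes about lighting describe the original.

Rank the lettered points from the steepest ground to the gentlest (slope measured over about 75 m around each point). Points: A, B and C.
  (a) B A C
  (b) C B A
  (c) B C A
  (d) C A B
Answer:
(a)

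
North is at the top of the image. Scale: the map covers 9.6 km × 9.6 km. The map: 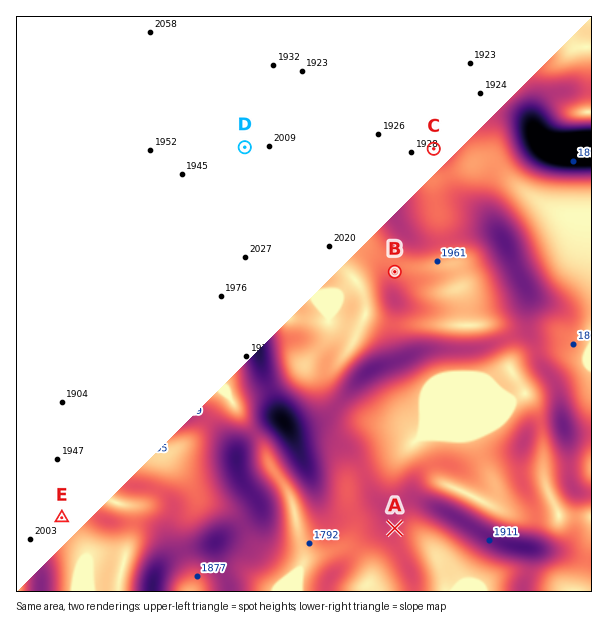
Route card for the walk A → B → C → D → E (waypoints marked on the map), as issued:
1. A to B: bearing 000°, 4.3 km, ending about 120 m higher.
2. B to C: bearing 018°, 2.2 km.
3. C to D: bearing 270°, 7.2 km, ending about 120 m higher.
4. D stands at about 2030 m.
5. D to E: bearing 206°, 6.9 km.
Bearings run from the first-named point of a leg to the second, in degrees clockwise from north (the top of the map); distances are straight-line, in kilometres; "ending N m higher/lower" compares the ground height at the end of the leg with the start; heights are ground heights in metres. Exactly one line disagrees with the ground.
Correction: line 3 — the distance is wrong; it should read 3.2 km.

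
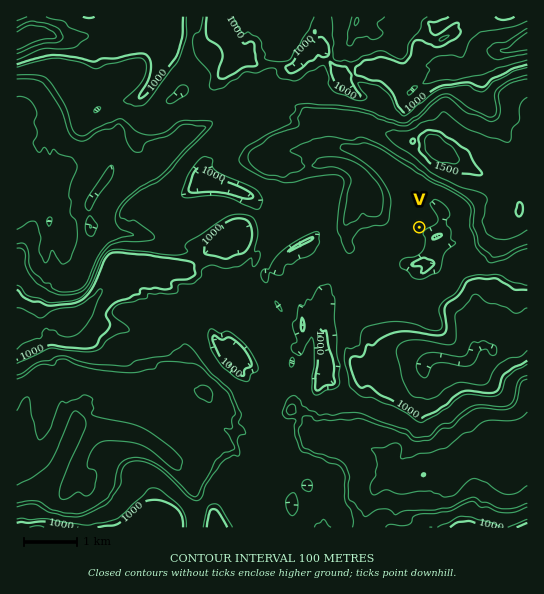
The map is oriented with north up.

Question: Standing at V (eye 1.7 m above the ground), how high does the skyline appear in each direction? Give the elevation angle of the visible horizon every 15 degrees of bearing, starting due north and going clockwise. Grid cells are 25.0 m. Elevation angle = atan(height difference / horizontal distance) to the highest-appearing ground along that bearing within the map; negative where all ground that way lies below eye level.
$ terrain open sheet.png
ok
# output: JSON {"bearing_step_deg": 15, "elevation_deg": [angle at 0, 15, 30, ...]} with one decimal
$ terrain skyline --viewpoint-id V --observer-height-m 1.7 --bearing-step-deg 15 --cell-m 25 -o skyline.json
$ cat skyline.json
{"bearing_step_deg": 15, "elevation_deg": [14.5, 20.5, 18.2, 16.3, 13.3, 13.8, 14.5, 8.1, 0.3, 0.1, 4.0, 4.8, 4.4, 3.0, 2.3, 2.5, 2.3, 4.2, 5.9, 10.8, 11.1, 8.6, 4.9, 11.4]}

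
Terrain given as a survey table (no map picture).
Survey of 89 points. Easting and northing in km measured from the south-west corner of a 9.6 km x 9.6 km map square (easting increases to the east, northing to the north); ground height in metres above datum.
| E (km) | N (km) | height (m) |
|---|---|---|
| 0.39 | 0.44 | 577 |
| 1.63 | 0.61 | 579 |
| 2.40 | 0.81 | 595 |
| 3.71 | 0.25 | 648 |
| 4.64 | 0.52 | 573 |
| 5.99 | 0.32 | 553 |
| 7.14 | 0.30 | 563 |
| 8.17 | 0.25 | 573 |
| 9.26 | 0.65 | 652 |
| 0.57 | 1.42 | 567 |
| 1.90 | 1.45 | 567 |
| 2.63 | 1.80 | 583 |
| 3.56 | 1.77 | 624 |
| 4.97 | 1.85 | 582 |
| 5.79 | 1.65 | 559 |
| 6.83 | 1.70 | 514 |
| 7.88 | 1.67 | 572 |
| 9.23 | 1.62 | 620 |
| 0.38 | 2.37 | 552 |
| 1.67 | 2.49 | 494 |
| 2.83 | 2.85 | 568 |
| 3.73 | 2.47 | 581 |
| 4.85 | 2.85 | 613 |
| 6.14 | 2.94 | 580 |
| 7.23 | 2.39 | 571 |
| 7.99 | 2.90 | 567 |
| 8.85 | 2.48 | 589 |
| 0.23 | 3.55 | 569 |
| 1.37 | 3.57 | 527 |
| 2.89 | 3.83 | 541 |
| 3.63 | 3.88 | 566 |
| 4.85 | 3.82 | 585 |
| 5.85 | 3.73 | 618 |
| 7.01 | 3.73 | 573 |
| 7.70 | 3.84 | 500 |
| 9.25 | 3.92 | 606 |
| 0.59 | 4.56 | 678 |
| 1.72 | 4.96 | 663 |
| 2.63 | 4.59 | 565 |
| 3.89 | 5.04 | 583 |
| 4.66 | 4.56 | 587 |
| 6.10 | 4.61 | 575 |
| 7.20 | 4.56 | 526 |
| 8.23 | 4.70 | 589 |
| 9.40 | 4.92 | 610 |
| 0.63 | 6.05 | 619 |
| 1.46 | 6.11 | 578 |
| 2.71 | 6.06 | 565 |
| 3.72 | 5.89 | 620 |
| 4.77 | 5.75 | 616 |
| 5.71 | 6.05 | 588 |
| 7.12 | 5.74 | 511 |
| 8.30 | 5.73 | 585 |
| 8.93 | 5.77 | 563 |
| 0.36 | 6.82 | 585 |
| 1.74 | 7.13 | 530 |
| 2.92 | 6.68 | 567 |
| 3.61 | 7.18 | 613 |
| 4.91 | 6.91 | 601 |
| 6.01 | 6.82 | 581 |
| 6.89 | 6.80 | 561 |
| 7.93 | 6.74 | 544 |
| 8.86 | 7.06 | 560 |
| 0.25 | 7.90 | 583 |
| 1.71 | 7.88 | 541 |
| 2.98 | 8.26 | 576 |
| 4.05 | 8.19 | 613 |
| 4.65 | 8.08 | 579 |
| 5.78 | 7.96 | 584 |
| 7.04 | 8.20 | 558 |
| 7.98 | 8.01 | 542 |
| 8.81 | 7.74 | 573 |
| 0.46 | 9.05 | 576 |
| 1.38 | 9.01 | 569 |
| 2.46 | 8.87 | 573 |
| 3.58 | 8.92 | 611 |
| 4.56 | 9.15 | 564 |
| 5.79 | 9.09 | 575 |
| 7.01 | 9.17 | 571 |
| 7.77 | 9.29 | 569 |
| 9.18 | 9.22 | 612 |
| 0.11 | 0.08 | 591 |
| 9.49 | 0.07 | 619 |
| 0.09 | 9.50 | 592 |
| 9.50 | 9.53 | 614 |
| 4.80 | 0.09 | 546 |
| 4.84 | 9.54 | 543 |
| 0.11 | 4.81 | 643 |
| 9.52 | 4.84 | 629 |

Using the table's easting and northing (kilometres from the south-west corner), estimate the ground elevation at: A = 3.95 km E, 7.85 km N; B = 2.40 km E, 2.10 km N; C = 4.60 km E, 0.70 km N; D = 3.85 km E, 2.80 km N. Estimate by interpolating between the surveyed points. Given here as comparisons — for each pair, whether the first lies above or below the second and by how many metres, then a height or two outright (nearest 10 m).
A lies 80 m above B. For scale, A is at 640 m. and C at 590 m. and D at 580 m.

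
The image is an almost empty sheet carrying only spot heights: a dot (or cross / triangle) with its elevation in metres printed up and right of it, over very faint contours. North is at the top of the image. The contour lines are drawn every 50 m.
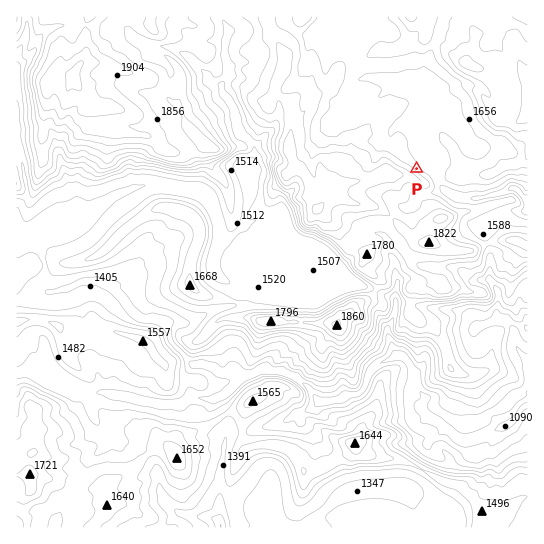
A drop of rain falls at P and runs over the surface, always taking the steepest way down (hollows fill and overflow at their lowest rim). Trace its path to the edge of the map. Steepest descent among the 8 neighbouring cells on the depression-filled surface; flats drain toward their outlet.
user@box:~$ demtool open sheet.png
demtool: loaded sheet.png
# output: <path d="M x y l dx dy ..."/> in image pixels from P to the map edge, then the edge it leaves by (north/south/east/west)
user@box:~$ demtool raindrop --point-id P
<path d="M417 169l6-7 2 0 13 13 0 7 5 5 0 2 4 4 14 5 21 0 7-3 14-2 7-4 4 0 3 1 8 8 2 0"/>
exit: east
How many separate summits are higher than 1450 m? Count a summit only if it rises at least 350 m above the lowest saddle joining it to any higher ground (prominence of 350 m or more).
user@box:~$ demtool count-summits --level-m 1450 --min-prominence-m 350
1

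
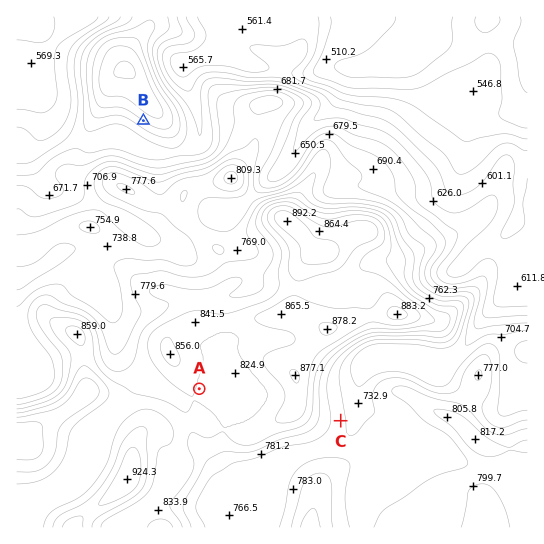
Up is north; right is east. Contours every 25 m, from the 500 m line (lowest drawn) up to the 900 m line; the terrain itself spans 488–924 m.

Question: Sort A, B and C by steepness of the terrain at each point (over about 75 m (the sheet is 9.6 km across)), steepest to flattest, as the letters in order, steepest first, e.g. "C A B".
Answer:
B C A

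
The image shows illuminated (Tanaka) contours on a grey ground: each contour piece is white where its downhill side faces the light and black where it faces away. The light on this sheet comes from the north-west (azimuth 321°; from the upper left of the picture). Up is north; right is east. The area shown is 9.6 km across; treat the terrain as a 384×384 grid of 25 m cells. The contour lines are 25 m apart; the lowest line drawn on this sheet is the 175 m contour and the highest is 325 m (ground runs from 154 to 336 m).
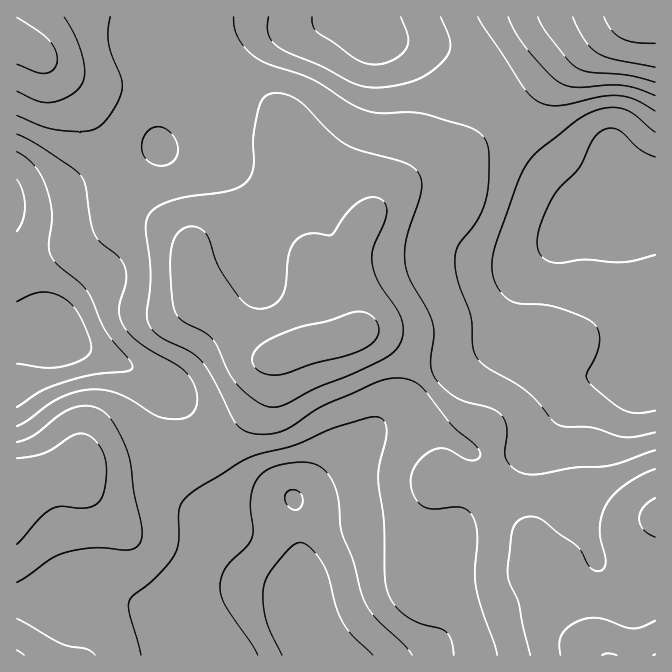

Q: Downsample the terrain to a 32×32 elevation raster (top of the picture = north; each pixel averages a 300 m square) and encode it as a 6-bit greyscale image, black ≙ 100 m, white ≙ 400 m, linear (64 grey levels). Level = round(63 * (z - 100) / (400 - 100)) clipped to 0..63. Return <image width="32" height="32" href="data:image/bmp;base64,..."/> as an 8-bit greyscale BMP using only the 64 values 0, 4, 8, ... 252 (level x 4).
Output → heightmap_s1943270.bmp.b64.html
<image width="32" height="32" href="data:image/bmp;base64,Qk02CAAAAAAAADYEAAAoAAAAIAAAACAAAAABAAgAAAAAAAAEAAATCwAAEwsAAAABAAAAAAAAAAAAAAEBAQACAgIAAwMDAAQEBAAFBQUABgYGAAcHBwAICAgACQkJAAoKCgALCwsADAwMAA0NDQAODg4ADw8PABAQEAAREREAEhISABMTEwAUFBQAFRUVABYWFgAXFxcAGBgYABkZGQAaGhoAGxsbABwcHAAdHR0AHh4eAB8fHwAgICAAISEhACIiIgAjIyMAJCQkACUlJQAmJiYAJycnACgoKAApKSkAKioqACsrKwAsLCwALS0tAC4uLgAvLy8AMDAwADExMQAyMjIAMzMzADQ0NAA1NTUANjY2ADc3NwA4ODgAOTk5ADo6OgA7OzsAPDw8AD09PQA+Pj4APz8/AEBAQABBQUEAQkJCAENDQwBEREQARUVFAEZGRgBHR0cASEhIAElJSQBKSkoAS0tLAExMTABNTU0ATk5OAE9PTwBQUFAAUVFRAFJSUgBTU1MAVFRUAFVVVQBWVlYAV1dXAFhYWABZWVkAWlpaAFtbWwBcXFwAXV1dAF5eXgBfX18AYGBgAGFhYQBiYmIAY2NjAGRkZABlZWUAZmZmAGdnZwBoaGgAaWlpAGpqagBra2sAbGxsAG1tbQBubm4Ab29vAHBwcABxcXEAcnJyAHNzcwB0dHQAdXV1AHZ2dgB3d3cAeHh4AHl5eQB6enoAe3t7AHx8fAB9fX0Afn5+AH9/fwCAgIAAgYGBAIKCggCDg4MAhISEAIWFhQCGhoYAh4eHAIiIiACJiYkAioqKAIuLiwCMjIwAjY2NAI6OjgCPj48AkJCQAJGRkQCSkpIAk5OTAJSUlACVlZUAlpaWAJeXlwCYmJgAmZmZAJqamgCbm5sAnJycAJ2dnQCenp4An5+fAKCgoAChoaEAoqKiAKOjowCkpKQApaWlAKampgCnp6cAqKioAKmpqQCqqqoAq6urAKysrACtra0Arq6uAK+vrwCwsLAAsbGxALKysgCzs7MAtLS0ALW1tQC2trYAt7e3ALi4uAC5ubkAurq6ALu7uwC8vLwAvb29AL6+vgC/v78AwMDAAMHBwQDCwsIAw8PDAMTExADFxcUAxsbGAMfHxwDIyMgAycnJAMrKygDLy8sAzMzMAM3NzQDOzs4Az8/PANDQ0ADR0dEA0tLSANPT0wDU1NQA1dXVANbW1gDX19cA2NjYANnZ2QDa2toA29vbANzc3ADd3d0A3t7eAN/f3wDg4OAA4eHhAOLi4gDj4+MA5OTkAOXl5QDm5uYA5+fnAOjo6ADp6ekA6urqAOvr6wDs7OwA7e3tAO7u7gDv7+8A8PDwAPHx8QDy8vIA8/PzAPT09AD19fUA9vb2APf39wD4+PgA+fn5APr6+gD7+/sA/Pz8AP39/QD+/v4A////AIyEgHx4cGhkYGBcWEg4NDQ8QEhUYGhweISQoKy0uLi4gHx4eHRsZGBcXFhQQDQwOEBIVGRobHB8iJScqKysqKh4eHh0cGhkYFxYVEw8MDA4RFRkbGxsdISQlJicoKCcoHx4dHBwbGhkXFhQSEA0NDxIWGhwcHB4hJCUmJiYmJiYhHx4dHR0dGhgXFRMRDw4QFBcaHBwcHiIkJSYmJSUmJyMhICAgIB8cGRgWFRMQEBIVFxocHRweISQmJiUlJScpJiMjIyIhHxwaGBcWExERExYYGx0eHh4hJCUlJCQlKConJSUlJCEeGxoZGBYSEBATFhgbHiAgICEjJCQjIyUoKignJiYlIR0cGxoZFhMQERQXGRsfISEgISEhISEhIyUoJyYnJiUhHRwcGxsZFhQUFhgZGx4gICAgIB8eHx8gISMiJCUmJB8cGxwcHR0cGxkYGRkbHR8fHyAfHhwcHR0cHRwfIyMhHhsbGxweICEgHRsaGhocHx8gIB8dGxoaGRgYFhoeHx4cGhkaHB8jJSQiHx0cGx0fICAfHhwaGBcWFBQSFBcZGRgXFxkdIiYoKCYkIiAeHyAfHh0cGRcWFRQSEhAQEBIUFRcZHCAlKSsrKiknJSMhIB4cGhgWFRUVFBEQDg0NDxMXGx4gIyYoKiwsLCsqJyMgHhsYFhYWFxYUEhANDAwQFhsfIiQlJicnKSorLCsoJCAeGxgWFhcXFhQSEQ8ODxMYGx8jJiYmJSUmJygpKSYjHx0aGBYVFRQUExMSERETFRgaHyQmJiUkIyUmJiYmJCEeHBkWFBMSEhISExMTFBYXGRseJCYmJCMjJSYmJSUjIB0bGRYTERAQEBAQERIVFxkaHB8kJiUjIiMkJSUlJSMfHRsaFxMRDw8PDg0OERQXGhwdICIkJCMiIiQkJCUmJCAdGxsYFBEQDw4NDAwQFBcaHB0fICEhISEiIyMkJCUlIR4cHBoWEhAPDg4NDBEVGBocHB0dHh4fICEiIiIjIyMhHx0cGhcTERAPDg0NExcaGxwcGxobHR4fICEhISEhISAfHRwbGBUSEQ8ODg4YGx0eHRwaGhscHh8gISEgIB8eHh0cGxoZFxUTEA8PER4gICAfHRsbGx0eHyAhIB8eHBwcGxsaGhkYFxUTEBEVIyQjIiEeHBwdHR4eICAfHhsZGRkZGRkYGBkaGhgWFxonKCYkIR8eHR4eHh4eHh0aFxUVFhcYGBcYGx0fIB8gIiorKCQhHx4eHh4eHBsZFxQSEBASFBYXFxodICMmJygqLCsnIyAeHR0dHRwaFxQSEQ8ODhASFRcZHCAjJiksLi8qKCUiIB4dHRwcGxkVEhAPDg0OEBIVGBseIiUoLC8xMQ="/>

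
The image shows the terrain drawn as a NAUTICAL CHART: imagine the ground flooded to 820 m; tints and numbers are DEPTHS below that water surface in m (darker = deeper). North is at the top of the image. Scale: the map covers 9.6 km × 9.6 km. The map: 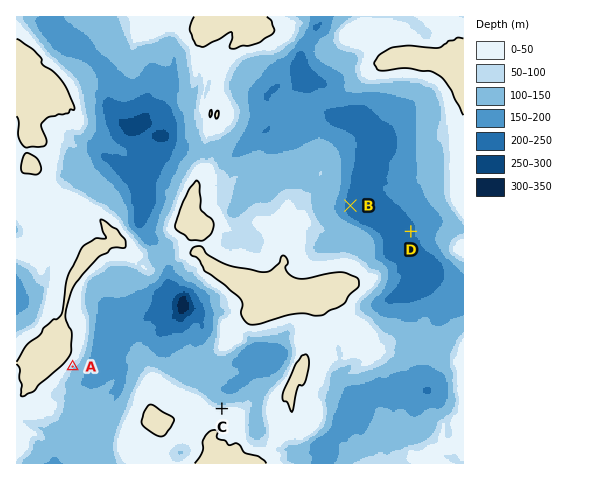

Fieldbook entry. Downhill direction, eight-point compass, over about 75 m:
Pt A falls SE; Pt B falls E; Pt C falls N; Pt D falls W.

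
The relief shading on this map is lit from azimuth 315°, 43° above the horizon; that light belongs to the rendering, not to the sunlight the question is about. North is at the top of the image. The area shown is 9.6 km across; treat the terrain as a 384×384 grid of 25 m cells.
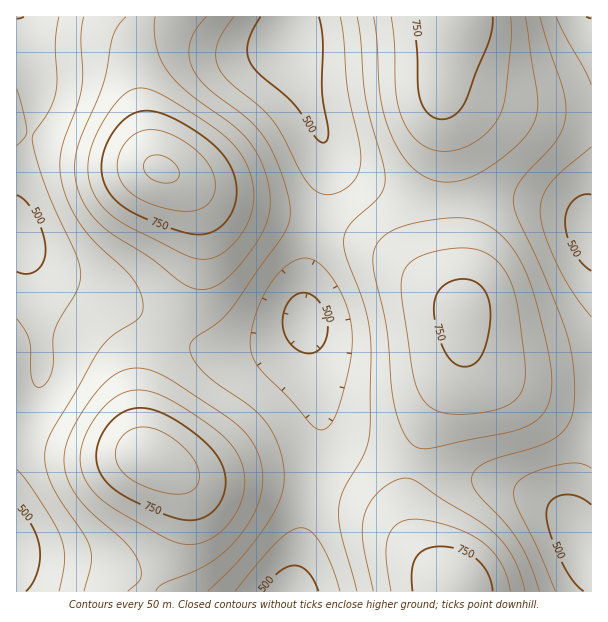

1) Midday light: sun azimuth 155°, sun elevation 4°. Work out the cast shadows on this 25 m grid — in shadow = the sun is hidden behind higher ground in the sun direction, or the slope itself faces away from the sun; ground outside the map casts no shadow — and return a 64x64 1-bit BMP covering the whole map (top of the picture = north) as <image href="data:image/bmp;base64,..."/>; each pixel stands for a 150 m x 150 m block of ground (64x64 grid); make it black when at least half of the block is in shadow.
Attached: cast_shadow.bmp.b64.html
<image width="64" height="64" href="data:image/bmp;base64,Qk0+AgAAAAAAAD4AAAAoAAAAQAAAAEAAAAABAAEAAAAAAAACAAATCwAAEwsAAAIAAAAAAAAA////AAAAAAA/AAAAAAAAAD8AAAAAAAAAPgAAAAAAAAA8AAAAAAfAAAAAAAAAD/AAAAAAAAAf+AAAAAAAAD/8AAAAAAAA//gAAAAAAAP/+AAAAAAAB//wAAAAAAAH/+AAAAAAAA//wAAAAAAAD/+AAAAAAAAf/gAABgAAAB/wAAAP4AAAH8AAAB/8AAAfgAAAH//+AB8AAAA///8AHgAAAD///wAMAAAAP///AAAAAAA///8AAAAAAH///gAAAAAAf//8AAAAAAB///gABgAAAH//4AAPAAAAf//AAA4AAAB//4AADgAAAH//AAAAAAAAf/4AAAAAAAB//AAAAAAAAP/4AAAAAAAA//AAAAAAAAD/8AAAAAAAAP/gAAAAAAAA/8AAAAAPwAD/gAAAAB/wAP8AAAAAP/AA/gAAAAD/+AD8AAAAA//4APgAAAAH//AA8AAAAA//4ADgAAAAH//AAMAAAAAf/4AAAAAAAD/8AAAAAAAAP+AAAAOAAAA/gAAAB/AAAH8AAAAP/gAAfgAAAA///gB+AAAAH///gHwAAAAf///AOAAAAB///8AAAAAAP///wAAAAAA////AAAAAAD///8AAAAAAP///gAAAAAA///8AAcAAAD///AADwAAAf//AAAPAAAB//wAAA4AAAH/8AAADAAAA//gAAAAAAAD/8AAAAAAAAA=="/>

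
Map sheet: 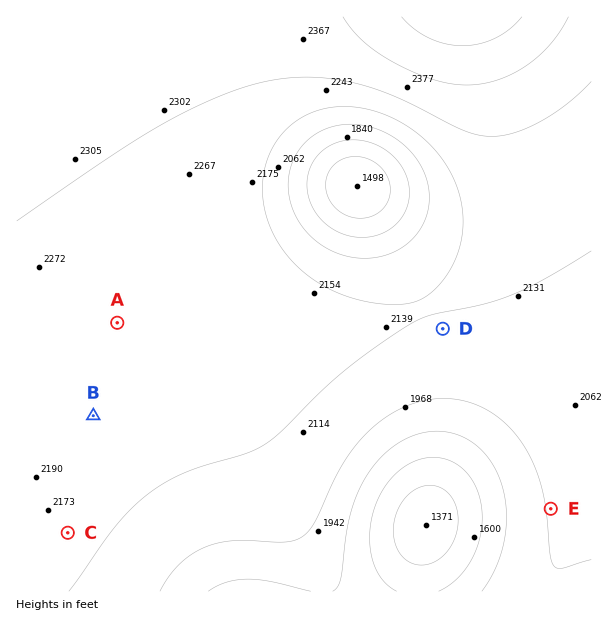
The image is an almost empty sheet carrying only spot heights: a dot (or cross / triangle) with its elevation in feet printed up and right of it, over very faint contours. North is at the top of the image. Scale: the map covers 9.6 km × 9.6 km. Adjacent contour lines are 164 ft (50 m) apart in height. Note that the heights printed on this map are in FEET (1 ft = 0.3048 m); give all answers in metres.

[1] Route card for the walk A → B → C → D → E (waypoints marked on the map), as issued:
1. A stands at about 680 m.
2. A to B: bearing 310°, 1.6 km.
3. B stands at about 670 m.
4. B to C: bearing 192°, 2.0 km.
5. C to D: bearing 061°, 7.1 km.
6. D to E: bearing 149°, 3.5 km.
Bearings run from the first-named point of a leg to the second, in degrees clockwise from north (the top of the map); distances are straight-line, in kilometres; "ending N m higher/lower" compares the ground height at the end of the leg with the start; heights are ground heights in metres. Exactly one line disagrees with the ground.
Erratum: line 2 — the bearing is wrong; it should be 194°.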